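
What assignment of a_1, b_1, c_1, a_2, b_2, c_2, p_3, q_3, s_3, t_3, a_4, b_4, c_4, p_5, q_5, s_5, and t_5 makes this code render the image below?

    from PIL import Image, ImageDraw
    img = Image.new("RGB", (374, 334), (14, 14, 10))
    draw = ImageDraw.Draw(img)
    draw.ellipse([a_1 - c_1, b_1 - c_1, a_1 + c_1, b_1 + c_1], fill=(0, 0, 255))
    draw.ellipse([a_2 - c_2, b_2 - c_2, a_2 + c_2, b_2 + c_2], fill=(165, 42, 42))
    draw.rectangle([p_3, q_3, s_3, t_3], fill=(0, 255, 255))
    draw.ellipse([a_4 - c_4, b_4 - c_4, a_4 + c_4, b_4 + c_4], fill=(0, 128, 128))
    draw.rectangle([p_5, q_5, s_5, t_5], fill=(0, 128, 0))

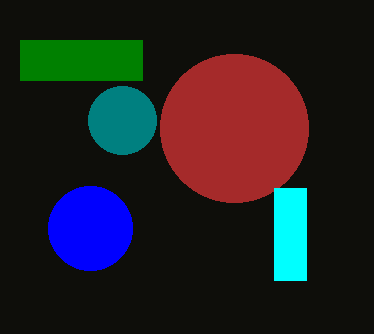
a_1 = 90, b_1 = 228, c_1 = 42, a_2 = 234, b_2 = 128, c_2 = 74, p_3 = 274, q_3 = 188, s_3 = 306, t_3 = 280, a_4 = 122, b_4 = 120, c_4 = 34, p_5 = 20, q_5 = 40, s_5 = 142, t_5 = 80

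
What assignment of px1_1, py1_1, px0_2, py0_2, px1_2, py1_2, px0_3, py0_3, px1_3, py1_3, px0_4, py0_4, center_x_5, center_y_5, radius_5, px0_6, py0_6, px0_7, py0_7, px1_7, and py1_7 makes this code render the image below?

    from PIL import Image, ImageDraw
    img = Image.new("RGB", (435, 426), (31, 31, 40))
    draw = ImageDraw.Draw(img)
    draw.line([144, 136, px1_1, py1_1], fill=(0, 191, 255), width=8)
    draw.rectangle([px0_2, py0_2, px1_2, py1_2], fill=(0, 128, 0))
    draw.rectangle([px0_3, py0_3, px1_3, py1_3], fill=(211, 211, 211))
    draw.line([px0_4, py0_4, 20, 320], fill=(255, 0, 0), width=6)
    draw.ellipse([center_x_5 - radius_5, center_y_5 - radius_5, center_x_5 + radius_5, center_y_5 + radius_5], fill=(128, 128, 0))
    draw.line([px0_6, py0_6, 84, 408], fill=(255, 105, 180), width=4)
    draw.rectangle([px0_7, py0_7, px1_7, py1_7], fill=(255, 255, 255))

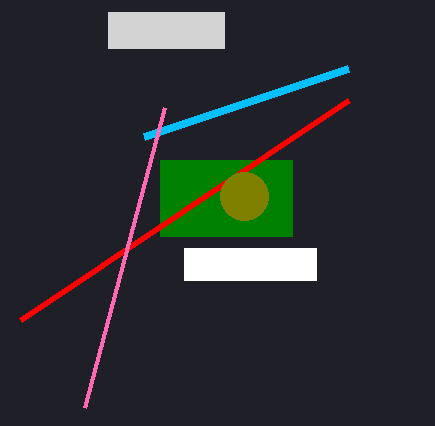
px1_1 = 348
py1_1 = 68
px0_2 = 160
py0_2 = 160
px1_2 = 292
py1_2 = 236
px0_3 = 108
py0_3 = 12
px1_3 = 224
py1_3 = 48
px0_4 = 348
py0_4 = 100
center_x_5 = 244
center_y_5 = 196
radius_5 = 24
px0_6 = 164
py0_6 = 108
px0_7 = 184
py0_7 = 248
px1_7 = 316
py1_7 = 280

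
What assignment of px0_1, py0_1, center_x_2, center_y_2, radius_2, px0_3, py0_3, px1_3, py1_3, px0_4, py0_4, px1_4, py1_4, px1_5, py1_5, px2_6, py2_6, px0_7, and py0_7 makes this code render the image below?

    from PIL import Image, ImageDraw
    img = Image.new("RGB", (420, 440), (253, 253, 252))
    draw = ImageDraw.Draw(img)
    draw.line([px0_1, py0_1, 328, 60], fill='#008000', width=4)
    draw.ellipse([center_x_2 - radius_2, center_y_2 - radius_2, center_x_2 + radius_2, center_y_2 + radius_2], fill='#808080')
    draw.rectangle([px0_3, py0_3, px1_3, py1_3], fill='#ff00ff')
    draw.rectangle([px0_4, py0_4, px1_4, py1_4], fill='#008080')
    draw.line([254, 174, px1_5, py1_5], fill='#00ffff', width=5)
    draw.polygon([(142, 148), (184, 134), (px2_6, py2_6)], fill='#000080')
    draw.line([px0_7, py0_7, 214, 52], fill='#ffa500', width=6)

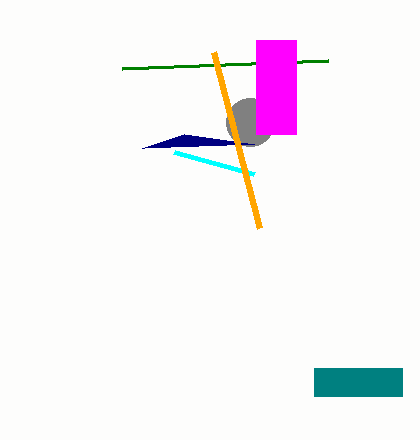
px0_1 = 122, py0_1 = 68, center_x_2 = 250, center_y_2 = 122, radius_2 = 24, px0_3 = 256, py0_3 = 40, px1_3 = 296, py1_3 = 134, px0_4 = 314, py0_4 = 368, px1_4 = 402, py1_4 = 396, px1_5 = 174, py1_5 = 152, px2_6 = 254, py2_6 = 144, px0_7 = 260, py0_7 = 228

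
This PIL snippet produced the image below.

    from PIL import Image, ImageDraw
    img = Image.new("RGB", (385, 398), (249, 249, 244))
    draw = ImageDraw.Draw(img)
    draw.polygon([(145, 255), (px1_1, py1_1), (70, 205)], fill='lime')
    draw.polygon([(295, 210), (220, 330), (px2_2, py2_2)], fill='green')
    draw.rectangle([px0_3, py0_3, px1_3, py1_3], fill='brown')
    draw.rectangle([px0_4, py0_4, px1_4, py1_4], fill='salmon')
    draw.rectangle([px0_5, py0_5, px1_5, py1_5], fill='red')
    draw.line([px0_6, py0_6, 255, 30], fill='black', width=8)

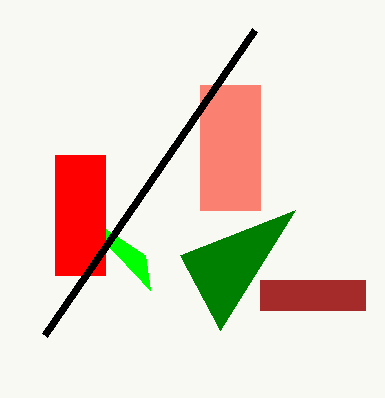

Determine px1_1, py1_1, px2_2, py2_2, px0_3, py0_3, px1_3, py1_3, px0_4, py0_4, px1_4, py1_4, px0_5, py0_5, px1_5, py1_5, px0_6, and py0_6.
px1_1 = 150
py1_1 = 290
px2_2 = 180
py2_2 = 255
px0_3 = 260
py0_3 = 280
px1_3 = 365
py1_3 = 310
px0_4 = 200
py0_4 = 85
px1_4 = 260
py1_4 = 210
px0_5 = 55
py0_5 = 155
px1_5 = 105
py1_5 = 275
px0_6 = 45
py0_6 = 335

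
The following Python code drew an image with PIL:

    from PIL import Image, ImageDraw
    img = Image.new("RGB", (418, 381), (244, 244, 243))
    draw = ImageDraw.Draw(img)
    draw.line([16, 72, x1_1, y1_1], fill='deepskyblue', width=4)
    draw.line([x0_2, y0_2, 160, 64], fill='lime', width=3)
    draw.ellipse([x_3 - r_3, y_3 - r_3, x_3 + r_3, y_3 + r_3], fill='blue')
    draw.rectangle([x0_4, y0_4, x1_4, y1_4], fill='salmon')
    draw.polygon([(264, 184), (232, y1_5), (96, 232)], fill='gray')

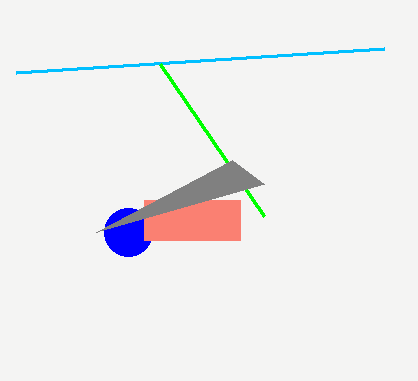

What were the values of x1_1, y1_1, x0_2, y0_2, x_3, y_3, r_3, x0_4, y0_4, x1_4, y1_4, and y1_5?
x1_1 = 384; y1_1 = 48; x0_2 = 264; y0_2 = 216; x_3 = 128; y_3 = 232; r_3 = 24; x0_4 = 144; y0_4 = 200; x1_4 = 240; y1_4 = 240; y1_5 = 160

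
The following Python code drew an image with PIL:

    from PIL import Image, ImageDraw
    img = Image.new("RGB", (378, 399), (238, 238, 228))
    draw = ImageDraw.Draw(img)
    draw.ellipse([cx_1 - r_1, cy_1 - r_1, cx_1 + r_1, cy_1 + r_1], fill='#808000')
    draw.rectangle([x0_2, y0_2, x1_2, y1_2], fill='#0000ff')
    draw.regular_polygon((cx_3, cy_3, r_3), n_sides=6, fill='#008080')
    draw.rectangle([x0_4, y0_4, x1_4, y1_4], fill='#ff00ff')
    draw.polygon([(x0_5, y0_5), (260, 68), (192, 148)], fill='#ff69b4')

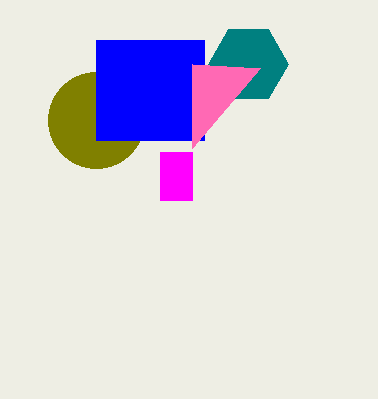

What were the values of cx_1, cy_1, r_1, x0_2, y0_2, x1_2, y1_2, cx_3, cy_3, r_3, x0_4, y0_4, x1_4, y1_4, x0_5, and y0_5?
cx_1 = 96
cy_1 = 120
r_1 = 48
x0_2 = 96
y0_2 = 40
x1_2 = 204
y1_2 = 140
cx_3 = 248
cy_3 = 64
r_3 = 40
x0_4 = 160
y0_4 = 152
x1_4 = 192
y1_4 = 200
x0_5 = 192
y0_5 = 64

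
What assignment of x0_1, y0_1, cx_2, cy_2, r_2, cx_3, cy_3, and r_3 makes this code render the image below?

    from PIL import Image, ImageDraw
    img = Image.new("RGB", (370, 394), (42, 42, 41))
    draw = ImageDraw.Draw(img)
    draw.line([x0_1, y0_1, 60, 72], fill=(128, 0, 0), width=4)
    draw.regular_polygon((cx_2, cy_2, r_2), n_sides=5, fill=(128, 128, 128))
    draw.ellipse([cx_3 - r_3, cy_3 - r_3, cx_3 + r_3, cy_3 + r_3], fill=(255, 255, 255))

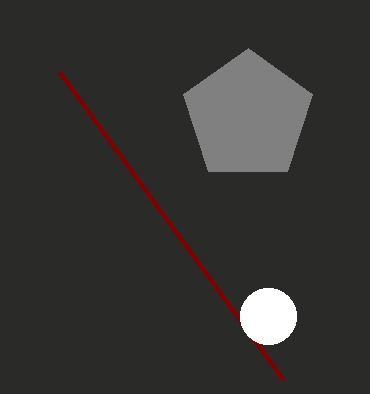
x0_1 = 284; y0_1 = 380; cx_2 = 248; cy_2 = 116; r_2 = 68; cx_3 = 268; cy_3 = 316; r_3 = 28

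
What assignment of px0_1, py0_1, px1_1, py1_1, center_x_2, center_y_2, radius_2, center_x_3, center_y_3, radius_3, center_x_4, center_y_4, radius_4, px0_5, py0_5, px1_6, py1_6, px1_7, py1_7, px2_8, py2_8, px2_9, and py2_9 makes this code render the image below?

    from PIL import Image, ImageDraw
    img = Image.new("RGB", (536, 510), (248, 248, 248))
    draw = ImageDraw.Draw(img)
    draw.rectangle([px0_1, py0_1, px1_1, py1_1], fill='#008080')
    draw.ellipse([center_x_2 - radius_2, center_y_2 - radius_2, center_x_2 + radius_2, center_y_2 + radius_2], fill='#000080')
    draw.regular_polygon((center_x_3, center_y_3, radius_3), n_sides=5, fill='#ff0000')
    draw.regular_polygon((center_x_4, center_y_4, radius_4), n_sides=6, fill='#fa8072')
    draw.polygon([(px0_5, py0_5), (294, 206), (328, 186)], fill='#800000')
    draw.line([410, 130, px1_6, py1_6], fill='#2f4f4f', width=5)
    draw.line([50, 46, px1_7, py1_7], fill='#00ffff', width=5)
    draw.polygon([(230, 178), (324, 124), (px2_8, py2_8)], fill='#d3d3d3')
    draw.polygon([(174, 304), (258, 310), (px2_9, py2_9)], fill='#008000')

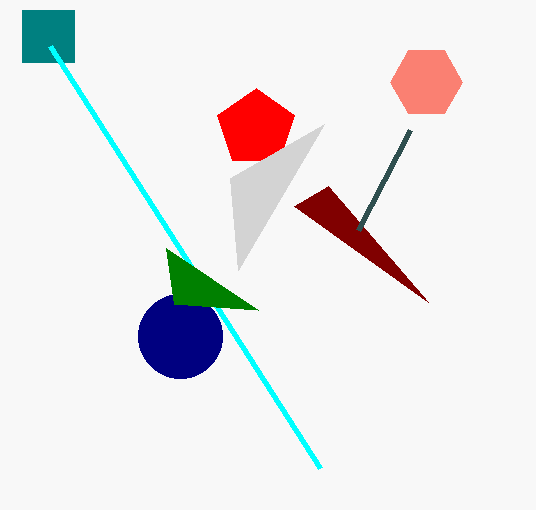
px0_1 = 22; py0_1 = 10; px1_1 = 74; py1_1 = 62; center_x_2 = 180; center_y_2 = 336; radius_2 = 42; center_x_3 = 256; center_y_3 = 128; radius_3 = 40; center_x_4 = 426; center_y_4 = 82; radius_4 = 36; px0_5 = 428; py0_5 = 302; px1_6 = 358; py1_6 = 230; px1_7 = 320; py1_7 = 468; px2_8 = 238; py2_8 = 270; px2_9 = 166; py2_9 = 248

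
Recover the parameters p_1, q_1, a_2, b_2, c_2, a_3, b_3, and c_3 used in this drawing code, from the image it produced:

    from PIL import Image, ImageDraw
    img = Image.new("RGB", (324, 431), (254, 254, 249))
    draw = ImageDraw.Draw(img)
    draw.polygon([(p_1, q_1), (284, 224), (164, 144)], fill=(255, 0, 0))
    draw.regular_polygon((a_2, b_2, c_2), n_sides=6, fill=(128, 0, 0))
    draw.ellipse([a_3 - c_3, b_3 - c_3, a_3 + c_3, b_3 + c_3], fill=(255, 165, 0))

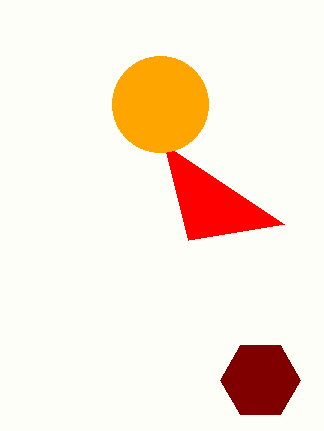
p_1 = 188, q_1 = 240, a_2 = 260, b_2 = 380, c_2 = 40, a_3 = 160, b_3 = 104, c_3 = 48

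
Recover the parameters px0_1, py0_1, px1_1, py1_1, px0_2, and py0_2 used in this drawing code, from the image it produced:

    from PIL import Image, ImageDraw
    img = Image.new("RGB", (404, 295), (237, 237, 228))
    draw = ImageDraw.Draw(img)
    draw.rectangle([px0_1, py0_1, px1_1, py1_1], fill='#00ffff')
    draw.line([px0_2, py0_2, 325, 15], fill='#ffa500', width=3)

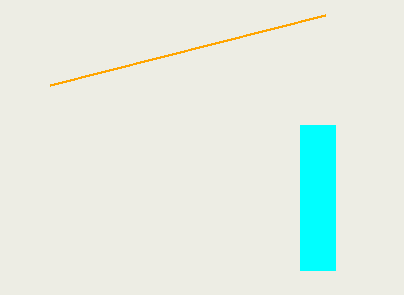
px0_1 = 300, py0_1 = 125, px1_1 = 335, py1_1 = 270, px0_2 = 50, py0_2 = 85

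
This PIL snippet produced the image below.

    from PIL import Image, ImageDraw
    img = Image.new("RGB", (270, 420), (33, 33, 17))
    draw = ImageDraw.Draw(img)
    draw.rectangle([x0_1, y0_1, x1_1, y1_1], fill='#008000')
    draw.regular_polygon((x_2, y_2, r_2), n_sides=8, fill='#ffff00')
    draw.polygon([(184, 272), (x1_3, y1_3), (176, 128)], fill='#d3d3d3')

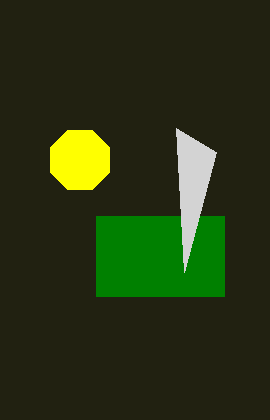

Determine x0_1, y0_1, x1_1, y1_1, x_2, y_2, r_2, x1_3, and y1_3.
x0_1 = 96; y0_1 = 216; x1_1 = 224; y1_1 = 296; x_2 = 80; y_2 = 160; r_2 = 32; x1_3 = 216; y1_3 = 152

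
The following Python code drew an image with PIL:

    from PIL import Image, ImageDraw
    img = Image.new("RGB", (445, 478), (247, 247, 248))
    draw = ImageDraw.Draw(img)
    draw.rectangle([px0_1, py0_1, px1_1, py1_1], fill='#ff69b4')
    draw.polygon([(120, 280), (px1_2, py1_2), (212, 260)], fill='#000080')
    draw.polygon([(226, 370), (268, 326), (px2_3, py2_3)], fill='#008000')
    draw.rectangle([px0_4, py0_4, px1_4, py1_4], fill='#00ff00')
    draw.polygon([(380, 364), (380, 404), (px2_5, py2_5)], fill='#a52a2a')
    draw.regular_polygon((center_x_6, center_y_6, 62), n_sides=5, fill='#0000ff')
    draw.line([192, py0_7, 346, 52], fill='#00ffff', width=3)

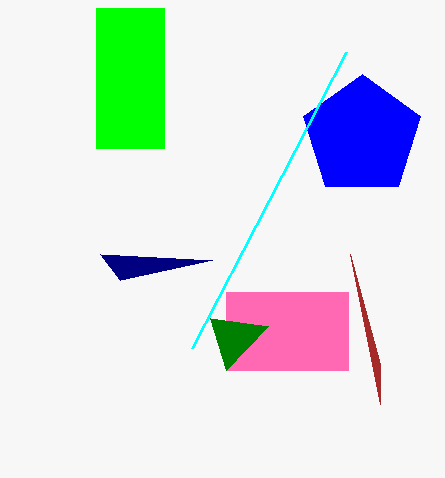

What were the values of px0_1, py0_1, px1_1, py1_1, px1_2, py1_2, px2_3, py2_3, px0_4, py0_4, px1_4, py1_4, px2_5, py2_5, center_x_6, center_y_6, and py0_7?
px0_1 = 226
py0_1 = 292
px1_1 = 348
py1_1 = 370
px1_2 = 100
py1_2 = 254
px2_3 = 210
py2_3 = 318
px0_4 = 96
py0_4 = 8
px1_4 = 164
py1_4 = 148
px2_5 = 350
py2_5 = 254
center_x_6 = 362
center_y_6 = 136
py0_7 = 348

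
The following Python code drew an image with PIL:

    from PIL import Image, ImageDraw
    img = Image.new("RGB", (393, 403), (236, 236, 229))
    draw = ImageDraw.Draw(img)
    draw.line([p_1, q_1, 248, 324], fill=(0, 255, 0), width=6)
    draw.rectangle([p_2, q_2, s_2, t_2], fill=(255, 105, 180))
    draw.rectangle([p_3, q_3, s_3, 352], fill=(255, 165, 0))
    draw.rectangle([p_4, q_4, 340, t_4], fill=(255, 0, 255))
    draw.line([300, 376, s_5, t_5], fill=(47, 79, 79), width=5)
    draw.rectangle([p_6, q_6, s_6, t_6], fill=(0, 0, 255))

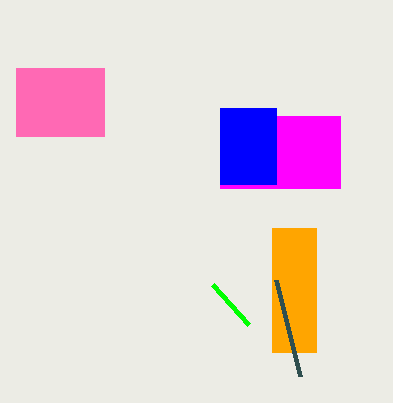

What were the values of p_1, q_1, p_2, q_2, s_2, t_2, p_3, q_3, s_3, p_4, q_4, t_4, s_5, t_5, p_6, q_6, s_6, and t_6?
p_1 = 212
q_1 = 284
p_2 = 16
q_2 = 68
s_2 = 104
t_2 = 136
p_3 = 272
q_3 = 228
s_3 = 316
p_4 = 220
q_4 = 116
t_4 = 188
s_5 = 276
t_5 = 280
p_6 = 220
q_6 = 108
s_6 = 276
t_6 = 184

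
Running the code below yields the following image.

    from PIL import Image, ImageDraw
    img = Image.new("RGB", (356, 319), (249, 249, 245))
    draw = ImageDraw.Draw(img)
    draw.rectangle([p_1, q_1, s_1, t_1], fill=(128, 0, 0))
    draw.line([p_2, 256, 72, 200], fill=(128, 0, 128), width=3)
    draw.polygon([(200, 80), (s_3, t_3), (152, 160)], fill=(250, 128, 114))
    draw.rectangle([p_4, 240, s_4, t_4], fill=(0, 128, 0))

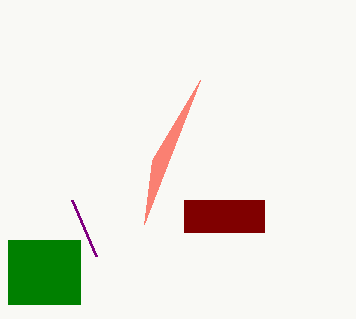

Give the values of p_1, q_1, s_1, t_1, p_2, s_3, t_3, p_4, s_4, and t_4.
p_1 = 184
q_1 = 200
s_1 = 264
t_1 = 232
p_2 = 96
s_3 = 144
t_3 = 224
p_4 = 8
s_4 = 80
t_4 = 304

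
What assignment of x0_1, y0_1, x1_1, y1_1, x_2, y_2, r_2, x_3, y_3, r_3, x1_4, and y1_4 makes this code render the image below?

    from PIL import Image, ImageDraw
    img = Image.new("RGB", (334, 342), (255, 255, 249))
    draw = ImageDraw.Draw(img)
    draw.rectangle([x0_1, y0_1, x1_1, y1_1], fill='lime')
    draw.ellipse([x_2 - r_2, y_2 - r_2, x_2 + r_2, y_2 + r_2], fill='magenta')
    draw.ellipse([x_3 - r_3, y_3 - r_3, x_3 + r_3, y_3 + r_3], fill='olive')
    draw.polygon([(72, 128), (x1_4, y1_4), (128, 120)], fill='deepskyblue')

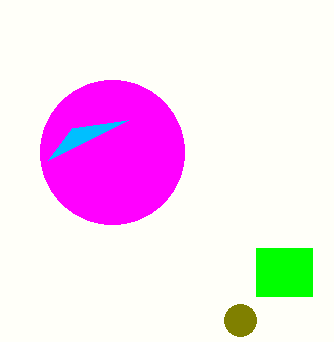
x0_1 = 256; y0_1 = 248; x1_1 = 312; y1_1 = 296; x_2 = 112; y_2 = 152; r_2 = 72; x_3 = 240; y_3 = 320; r_3 = 16; x1_4 = 48; y1_4 = 160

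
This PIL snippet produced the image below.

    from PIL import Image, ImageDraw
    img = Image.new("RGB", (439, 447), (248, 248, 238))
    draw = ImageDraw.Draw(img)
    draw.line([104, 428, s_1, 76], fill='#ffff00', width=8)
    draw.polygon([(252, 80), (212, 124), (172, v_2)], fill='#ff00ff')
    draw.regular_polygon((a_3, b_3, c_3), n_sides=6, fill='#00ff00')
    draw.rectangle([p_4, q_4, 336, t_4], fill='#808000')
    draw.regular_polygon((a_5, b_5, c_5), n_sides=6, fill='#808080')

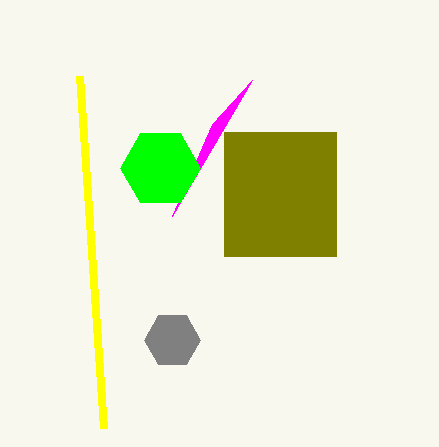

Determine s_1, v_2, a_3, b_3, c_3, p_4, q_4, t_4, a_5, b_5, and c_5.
s_1 = 80; v_2 = 216; a_3 = 160; b_3 = 168; c_3 = 40; p_4 = 224; q_4 = 132; t_4 = 256; a_5 = 172; b_5 = 340; c_5 = 28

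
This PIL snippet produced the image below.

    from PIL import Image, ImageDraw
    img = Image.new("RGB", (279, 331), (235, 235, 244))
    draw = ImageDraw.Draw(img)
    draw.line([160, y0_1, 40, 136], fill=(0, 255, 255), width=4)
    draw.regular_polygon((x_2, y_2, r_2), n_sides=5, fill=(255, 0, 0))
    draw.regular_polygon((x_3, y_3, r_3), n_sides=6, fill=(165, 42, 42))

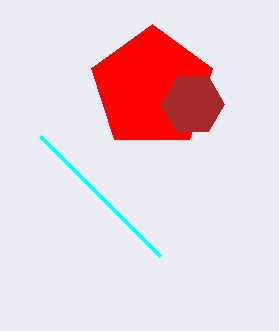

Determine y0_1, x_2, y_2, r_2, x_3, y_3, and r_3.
y0_1 = 256
x_2 = 152
y_2 = 88
r_2 = 64
x_3 = 192
y_3 = 104
r_3 = 32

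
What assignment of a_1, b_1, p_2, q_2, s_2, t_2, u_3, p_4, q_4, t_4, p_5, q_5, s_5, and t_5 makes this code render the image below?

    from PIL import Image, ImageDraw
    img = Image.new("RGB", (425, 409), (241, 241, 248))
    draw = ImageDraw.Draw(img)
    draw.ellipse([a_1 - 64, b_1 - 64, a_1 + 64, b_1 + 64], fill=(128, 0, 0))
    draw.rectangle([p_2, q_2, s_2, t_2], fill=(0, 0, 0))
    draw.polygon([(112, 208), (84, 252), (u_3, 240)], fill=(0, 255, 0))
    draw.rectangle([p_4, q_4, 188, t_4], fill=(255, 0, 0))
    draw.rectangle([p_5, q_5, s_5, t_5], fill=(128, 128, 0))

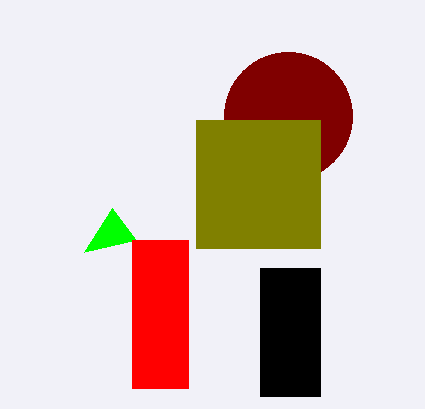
a_1 = 288, b_1 = 116, p_2 = 260, q_2 = 268, s_2 = 320, t_2 = 396, u_3 = 136, p_4 = 132, q_4 = 240, t_4 = 388, p_5 = 196, q_5 = 120, s_5 = 320, t_5 = 248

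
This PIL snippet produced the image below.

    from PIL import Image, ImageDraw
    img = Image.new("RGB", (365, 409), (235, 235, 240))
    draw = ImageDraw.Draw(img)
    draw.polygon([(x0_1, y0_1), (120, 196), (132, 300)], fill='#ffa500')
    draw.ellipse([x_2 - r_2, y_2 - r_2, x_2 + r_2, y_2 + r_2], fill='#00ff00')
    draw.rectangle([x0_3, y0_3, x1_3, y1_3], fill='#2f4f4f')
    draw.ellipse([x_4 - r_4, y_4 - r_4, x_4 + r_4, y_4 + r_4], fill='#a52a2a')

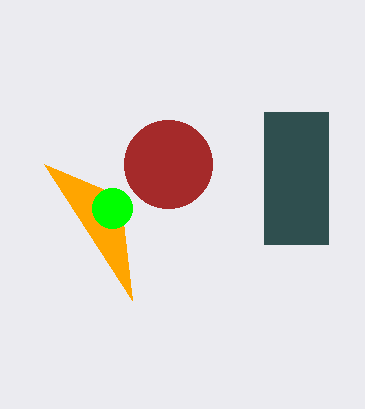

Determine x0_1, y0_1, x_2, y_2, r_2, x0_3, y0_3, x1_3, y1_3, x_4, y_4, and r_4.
x0_1 = 44; y0_1 = 164; x_2 = 112; y_2 = 208; r_2 = 20; x0_3 = 264; y0_3 = 112; x1_3 = 328; y1_3 = 244; x_4 = 168; y_4 = 164; r_4 = 44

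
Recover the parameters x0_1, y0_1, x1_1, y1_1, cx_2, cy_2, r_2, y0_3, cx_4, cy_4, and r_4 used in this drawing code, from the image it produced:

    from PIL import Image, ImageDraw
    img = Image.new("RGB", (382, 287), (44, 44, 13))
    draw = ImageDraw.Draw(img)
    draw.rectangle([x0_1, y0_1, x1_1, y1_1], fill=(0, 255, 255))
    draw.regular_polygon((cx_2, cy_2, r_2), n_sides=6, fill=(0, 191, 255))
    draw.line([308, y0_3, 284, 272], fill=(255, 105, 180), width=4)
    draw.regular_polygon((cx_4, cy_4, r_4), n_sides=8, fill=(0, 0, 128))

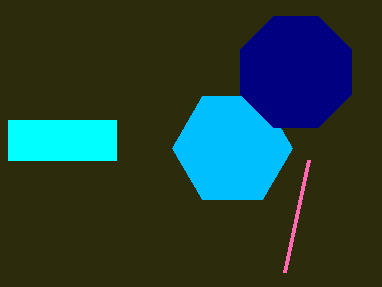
x0_1 = 8
y0_1 = 120
x1_1 = 116
y1_1 = 160
cx_2 = 232
cy_2 = 148
r_2 = 60
y0_3 = 160
cx_4 = 296
cy_4 = 72
r_4 = 60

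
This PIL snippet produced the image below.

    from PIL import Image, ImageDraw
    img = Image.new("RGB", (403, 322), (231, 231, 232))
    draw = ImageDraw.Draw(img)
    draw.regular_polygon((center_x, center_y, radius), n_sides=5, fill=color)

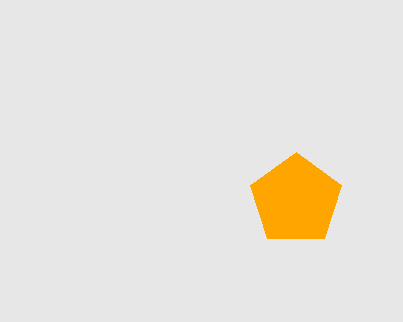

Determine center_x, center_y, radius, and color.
center_x = 296; center_y = 200; radius = 48; color = 'orange'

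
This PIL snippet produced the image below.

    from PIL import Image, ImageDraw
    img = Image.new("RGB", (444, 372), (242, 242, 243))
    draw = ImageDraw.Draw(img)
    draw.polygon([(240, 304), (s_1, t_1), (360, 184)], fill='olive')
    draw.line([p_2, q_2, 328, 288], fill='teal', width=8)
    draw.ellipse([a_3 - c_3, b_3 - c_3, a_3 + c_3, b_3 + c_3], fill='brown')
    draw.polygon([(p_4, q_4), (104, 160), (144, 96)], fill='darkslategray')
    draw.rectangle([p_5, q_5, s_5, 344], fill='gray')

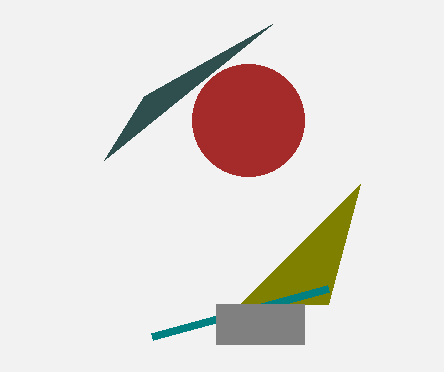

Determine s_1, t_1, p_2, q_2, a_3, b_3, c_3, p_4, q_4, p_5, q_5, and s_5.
s_1 = 328; t_1 = 304; p_2 = 152; q_2 = 336; a_3 = 248; b_3 = 120; c_3 = 56; p_4 = 272; q_4 = 24; p_5 = 216; q_5 = 304; s_5 = 304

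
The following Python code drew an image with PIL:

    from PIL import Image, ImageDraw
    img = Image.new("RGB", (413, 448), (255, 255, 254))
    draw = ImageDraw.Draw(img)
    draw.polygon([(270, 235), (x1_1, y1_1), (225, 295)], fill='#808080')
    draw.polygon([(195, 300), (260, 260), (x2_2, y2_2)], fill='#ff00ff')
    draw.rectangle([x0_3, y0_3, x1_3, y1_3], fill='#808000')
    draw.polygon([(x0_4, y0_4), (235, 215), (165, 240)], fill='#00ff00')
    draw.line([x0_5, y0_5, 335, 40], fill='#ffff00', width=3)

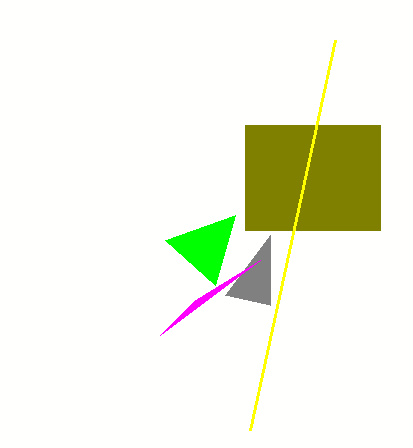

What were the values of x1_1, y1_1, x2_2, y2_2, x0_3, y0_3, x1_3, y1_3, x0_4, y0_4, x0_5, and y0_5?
x1_1 = 270; y1_1 = 305; x2_2 = 160; y2_2 = 335; x0_3 = 245; y0_3 = 125; x1_3 = 380; y1_3 = 230; x0_4 = 215; y0_4 = 285; x0_5 = 250; y0_5 = 430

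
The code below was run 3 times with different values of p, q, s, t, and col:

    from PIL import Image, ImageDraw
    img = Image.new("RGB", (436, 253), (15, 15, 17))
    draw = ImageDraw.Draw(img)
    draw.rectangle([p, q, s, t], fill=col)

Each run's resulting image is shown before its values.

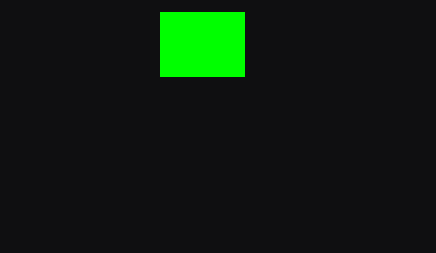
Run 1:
p = 160; q = 12; s = 244; t = 76; col = 'lime'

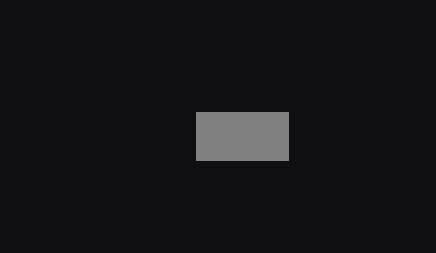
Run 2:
p = 196; q = 112; s = 288; t = 160; col = 'gray'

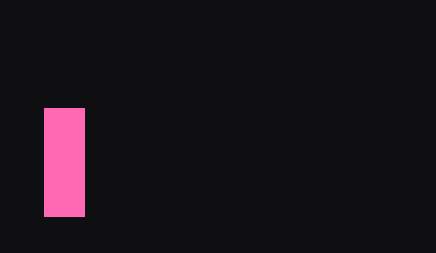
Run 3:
p = 44; q = 108; s = 84; t = 216; col = 'hotpink'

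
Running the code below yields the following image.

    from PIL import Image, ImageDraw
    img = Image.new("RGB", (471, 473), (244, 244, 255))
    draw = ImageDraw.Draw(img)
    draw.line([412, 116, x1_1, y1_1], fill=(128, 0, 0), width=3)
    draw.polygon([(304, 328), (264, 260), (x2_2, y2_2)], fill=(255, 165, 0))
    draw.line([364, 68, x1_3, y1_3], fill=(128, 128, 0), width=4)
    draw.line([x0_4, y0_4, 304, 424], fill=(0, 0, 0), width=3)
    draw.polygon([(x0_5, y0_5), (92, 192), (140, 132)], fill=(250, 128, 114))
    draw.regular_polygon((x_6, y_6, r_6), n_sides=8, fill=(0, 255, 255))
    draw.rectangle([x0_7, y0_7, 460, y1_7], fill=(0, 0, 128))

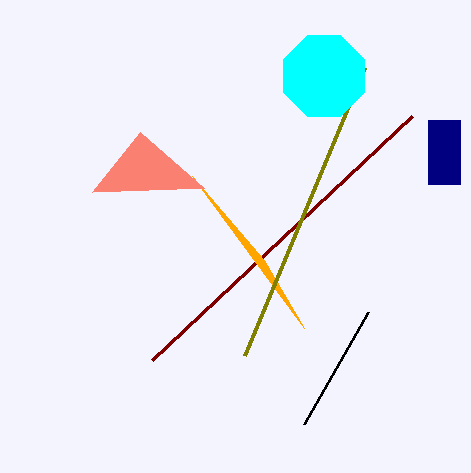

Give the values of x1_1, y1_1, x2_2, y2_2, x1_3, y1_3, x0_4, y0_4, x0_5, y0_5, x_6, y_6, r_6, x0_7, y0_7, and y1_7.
x1_1 = 152
y1_1 = 360
x2_2 = 192
y2_2 = 176
x1_3 = 244
y1_3 = 356
x0_4 = 368
y0_4 = 312
x0_5 = 204
y0_5 = 188
x_6 = 324
y_6 = 76
r_6 = 44
x0_7 = 428
y0_7 = 120
y1_7 = 184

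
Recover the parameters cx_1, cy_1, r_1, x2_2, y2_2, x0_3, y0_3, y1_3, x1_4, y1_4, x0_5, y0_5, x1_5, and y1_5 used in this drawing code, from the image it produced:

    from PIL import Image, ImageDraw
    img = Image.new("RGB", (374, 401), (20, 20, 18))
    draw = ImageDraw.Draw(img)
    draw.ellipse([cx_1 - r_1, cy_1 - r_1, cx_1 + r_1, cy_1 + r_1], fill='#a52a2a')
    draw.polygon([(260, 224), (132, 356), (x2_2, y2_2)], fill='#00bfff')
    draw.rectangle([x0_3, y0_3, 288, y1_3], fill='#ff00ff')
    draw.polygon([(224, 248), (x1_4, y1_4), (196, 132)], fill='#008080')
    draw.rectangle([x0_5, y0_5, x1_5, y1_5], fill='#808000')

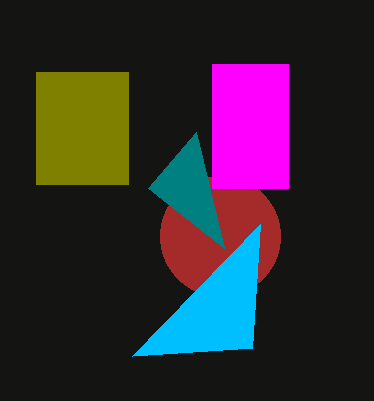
cx_1 = 220; cy_1 = 236; r_1 = 60; x2_2 = 252; y2_2 = 348; x0_3 = 212; y0_3 = 64; y1_3 = 188; x1_4 = 148; y1_4 = 188; x0_5 = 36; y0_5 = 72; x1_5 = 128; y1_5 = 184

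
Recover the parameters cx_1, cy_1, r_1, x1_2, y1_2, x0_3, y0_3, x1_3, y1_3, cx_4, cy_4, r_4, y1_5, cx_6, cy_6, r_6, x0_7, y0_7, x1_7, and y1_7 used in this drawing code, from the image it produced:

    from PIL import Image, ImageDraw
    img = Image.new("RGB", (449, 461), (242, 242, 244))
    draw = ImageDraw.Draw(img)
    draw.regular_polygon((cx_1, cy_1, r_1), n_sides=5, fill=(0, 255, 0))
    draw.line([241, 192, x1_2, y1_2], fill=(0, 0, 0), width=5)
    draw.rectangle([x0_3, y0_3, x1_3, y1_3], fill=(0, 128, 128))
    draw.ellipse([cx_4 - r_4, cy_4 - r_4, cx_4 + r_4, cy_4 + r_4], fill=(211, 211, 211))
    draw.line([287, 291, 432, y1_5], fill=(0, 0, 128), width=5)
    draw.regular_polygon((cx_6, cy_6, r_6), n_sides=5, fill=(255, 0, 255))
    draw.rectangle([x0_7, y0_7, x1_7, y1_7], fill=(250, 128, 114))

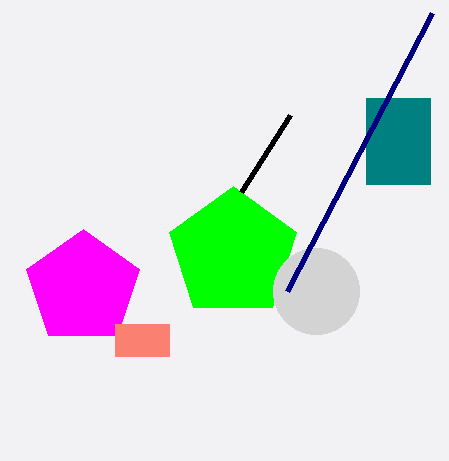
cx_1 = 233; cy_1 = 253; r_1 = 67; x1_2 = 290; y1_2 = 115; x0_3 = 366; y0_3 = 98; x1_3 = 430; y1_3 = 184; cx_4 = 316; cy_4 = 291; r_4 = 43; y1_5 = 13; cx_6 = 83; cy_6 = 288; r_6 = 59; x0_7 = 115; y0_7 = 324; x1_7 = 169; y1_7 = 356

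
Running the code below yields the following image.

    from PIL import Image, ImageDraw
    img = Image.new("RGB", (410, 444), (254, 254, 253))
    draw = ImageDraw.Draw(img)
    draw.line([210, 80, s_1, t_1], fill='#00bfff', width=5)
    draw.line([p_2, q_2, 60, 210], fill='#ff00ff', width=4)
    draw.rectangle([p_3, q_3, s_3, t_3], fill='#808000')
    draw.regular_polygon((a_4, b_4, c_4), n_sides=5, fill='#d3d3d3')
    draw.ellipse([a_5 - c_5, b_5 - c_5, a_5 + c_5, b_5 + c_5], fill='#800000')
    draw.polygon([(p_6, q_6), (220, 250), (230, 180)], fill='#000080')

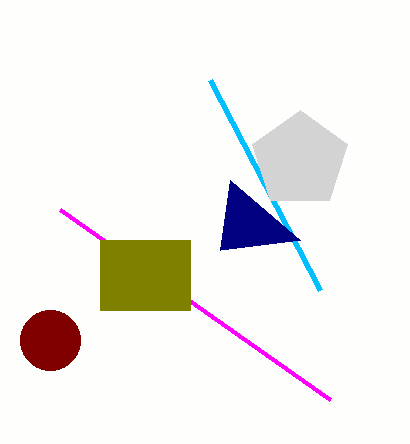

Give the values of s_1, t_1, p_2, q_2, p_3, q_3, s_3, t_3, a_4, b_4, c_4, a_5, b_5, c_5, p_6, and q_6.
s_1 = 320, t_1 = 290, p_2 = 330, q_2 = 400, p_3 = 100, q_3 = 240, s_3 = 190, t_3 = 310, a_4 = 300, b_4 = 160, c_4 = 50, a_5 = 50, b_5 = 340, c_5 = 30, p_6 = 300, q_6 = 240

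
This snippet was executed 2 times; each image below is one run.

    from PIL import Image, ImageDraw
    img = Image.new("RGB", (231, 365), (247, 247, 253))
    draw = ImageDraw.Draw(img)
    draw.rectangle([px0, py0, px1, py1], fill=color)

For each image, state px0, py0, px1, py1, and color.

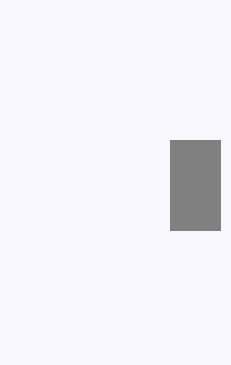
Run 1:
px0 = 170; py0 = 140; px1 = 220; py1 = 230; color = 'gray'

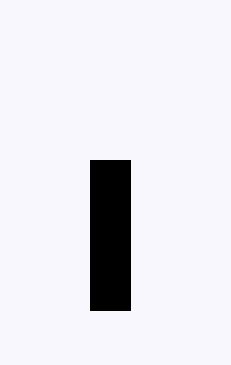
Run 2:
px0 = 90
py0 = 160
px1 = 130
py1 = 310
color = 'black'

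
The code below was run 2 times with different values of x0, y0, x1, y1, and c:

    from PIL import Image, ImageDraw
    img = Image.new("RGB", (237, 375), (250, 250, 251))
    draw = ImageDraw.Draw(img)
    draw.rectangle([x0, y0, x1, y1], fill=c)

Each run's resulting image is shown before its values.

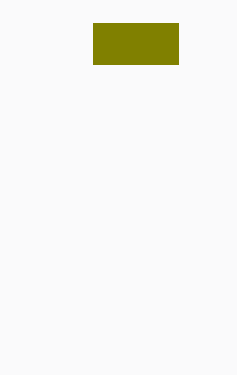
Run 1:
x0 = 93, y0 = 23, x1 = 178, y1 = 64, c = 'olive'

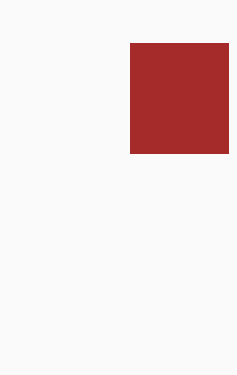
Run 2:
x0 = 130
y0 = 43
x1 = 228
y1 = 153
c = 'brown'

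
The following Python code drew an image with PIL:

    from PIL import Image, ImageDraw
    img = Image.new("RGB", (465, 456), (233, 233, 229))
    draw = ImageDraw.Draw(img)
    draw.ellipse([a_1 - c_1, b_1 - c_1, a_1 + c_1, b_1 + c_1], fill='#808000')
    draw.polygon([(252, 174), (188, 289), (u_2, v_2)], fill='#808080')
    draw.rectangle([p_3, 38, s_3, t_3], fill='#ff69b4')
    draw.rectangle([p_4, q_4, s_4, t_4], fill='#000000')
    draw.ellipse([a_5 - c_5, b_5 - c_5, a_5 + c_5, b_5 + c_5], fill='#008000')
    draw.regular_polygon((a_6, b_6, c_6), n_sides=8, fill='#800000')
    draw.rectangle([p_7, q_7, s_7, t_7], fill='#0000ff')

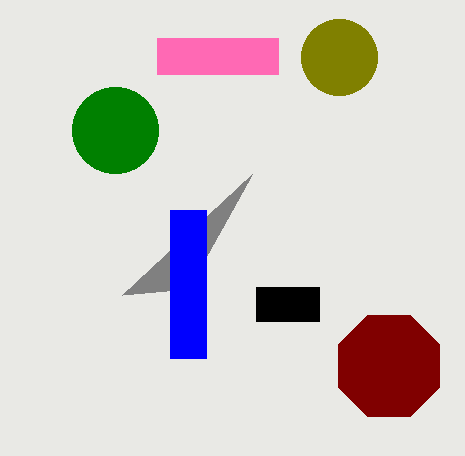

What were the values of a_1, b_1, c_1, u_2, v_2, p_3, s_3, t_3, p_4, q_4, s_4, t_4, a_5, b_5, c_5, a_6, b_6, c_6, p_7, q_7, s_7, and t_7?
a_1 = 339, b_1 = 57, c_1 = 38, u_2 = 122, v_2 = 295, p_3 = 157, s_3 = 278, t_3 = 74, p_4 = 256, q_4 = 287, s_4 = 319, t_4 = 321, a_5 = 115, b_5 = 130, c_5 = 43, a_6 = 389, b_6 = 366, c_6 = 55, p_7 = 170, q_7 = 210, s_7 = 206, t_7 = 358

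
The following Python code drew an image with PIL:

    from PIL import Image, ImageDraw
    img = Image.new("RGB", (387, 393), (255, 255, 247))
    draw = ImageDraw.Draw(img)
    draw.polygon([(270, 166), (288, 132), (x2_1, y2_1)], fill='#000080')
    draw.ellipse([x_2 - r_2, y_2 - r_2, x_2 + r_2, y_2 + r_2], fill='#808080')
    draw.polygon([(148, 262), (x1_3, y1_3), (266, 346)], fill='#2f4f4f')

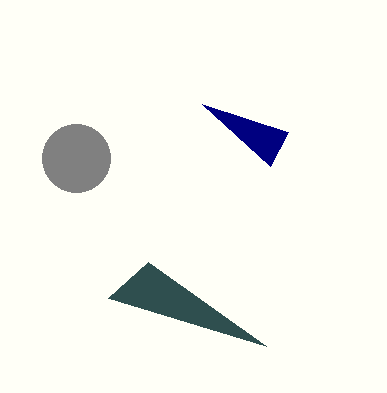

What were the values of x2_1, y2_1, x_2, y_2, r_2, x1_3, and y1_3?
x2_1 = 202, y2_1 = 104, x_2 = 76, y_2 = 158, r_2 = 34, x1_3 = 108, y1_3 = 298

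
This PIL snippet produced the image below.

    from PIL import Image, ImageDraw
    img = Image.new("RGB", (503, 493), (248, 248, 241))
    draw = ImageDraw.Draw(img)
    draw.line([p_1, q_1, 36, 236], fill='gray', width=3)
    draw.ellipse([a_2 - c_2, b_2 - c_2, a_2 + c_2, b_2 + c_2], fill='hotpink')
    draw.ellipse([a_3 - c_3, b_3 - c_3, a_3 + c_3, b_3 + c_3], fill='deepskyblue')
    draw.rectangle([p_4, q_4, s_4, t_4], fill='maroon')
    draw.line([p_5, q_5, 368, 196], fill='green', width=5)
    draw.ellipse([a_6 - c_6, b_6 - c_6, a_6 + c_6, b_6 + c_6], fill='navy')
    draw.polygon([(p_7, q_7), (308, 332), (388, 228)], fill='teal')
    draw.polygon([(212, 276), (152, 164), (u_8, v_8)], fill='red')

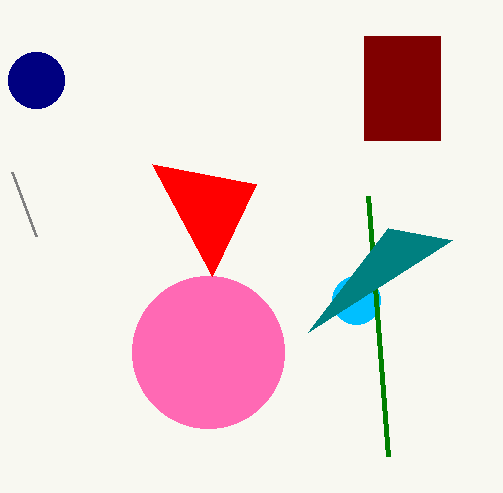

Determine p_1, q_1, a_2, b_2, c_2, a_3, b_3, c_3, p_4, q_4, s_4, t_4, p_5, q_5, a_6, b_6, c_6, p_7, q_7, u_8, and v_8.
p_1 = 12, q_1 = 172, a_2 = 208, b_2 = 352, c_2 = 76, a_3 = 356, b_3 = 300, c_3 = 24, p_4 = 364, q_4 = 36, s_4 = 440, t_4 = 140, p_5 = 388, q_5 = 456, a_6 = 36, b_6 = 80, c_6 = 28, p_7 = 452, q_7 = 240, u_8 = 256, v_8 = 184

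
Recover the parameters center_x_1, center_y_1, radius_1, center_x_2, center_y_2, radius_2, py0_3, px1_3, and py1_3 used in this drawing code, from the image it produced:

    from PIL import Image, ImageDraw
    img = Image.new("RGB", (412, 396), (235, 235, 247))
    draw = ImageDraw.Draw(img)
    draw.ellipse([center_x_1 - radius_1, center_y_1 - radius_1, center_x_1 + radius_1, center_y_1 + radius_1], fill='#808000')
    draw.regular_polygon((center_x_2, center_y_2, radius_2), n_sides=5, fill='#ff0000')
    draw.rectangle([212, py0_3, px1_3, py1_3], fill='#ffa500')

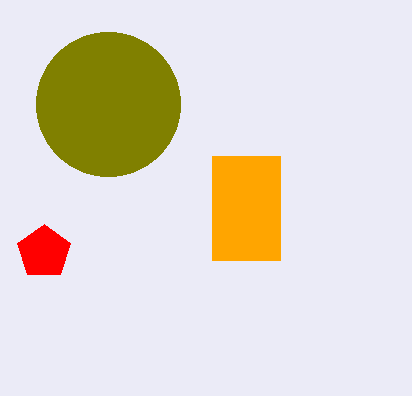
center_x_1 = 108; center_y_1 = 104; radius_1 = 72; center_x_2 = 44; center_y_2 = 252; radius_2 = 28; py0_3 = 156; px1_3 = 280; py1_3 = 260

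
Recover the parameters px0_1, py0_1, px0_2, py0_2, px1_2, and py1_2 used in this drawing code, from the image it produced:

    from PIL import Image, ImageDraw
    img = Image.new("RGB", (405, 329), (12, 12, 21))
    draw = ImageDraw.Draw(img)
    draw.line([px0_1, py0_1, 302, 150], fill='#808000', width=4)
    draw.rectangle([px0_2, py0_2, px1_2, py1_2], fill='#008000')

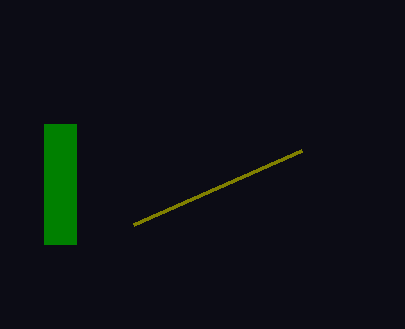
px0_1 = 134, py0_1 = 224, px0_2 = 44, py0_2 = 124, px1_2 = 76, py1_2 = 244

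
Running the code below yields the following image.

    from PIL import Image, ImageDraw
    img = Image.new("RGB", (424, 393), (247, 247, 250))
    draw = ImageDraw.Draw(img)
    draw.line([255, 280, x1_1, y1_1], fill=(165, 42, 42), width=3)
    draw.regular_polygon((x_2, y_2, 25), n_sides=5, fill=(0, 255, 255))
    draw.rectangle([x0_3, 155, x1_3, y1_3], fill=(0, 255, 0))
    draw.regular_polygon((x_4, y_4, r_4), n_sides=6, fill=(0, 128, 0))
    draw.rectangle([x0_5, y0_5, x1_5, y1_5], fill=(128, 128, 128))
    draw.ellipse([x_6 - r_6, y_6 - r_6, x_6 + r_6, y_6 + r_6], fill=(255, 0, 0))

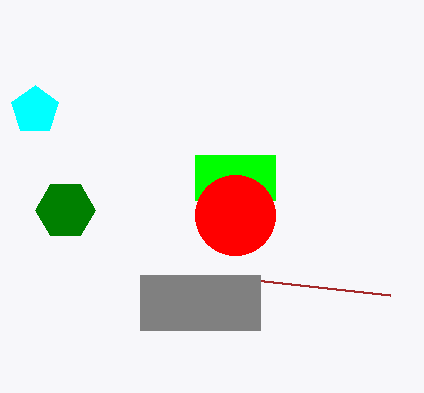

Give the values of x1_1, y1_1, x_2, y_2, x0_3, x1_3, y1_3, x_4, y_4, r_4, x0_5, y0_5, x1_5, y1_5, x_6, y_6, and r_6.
x1_1 = 390
y1_1 = 295
x_2 = 35
y_2 = 110
x0_3 = 195
x1_3 = 275
y1_3 = 200
x_4 = 65
y_4 = 210
r_4 = 30
x0_5 = 140
y0_5 = 275
x1_5 = 260
y1_5 = 330
x_6 = 235
y_6 = 215
r_6 = 40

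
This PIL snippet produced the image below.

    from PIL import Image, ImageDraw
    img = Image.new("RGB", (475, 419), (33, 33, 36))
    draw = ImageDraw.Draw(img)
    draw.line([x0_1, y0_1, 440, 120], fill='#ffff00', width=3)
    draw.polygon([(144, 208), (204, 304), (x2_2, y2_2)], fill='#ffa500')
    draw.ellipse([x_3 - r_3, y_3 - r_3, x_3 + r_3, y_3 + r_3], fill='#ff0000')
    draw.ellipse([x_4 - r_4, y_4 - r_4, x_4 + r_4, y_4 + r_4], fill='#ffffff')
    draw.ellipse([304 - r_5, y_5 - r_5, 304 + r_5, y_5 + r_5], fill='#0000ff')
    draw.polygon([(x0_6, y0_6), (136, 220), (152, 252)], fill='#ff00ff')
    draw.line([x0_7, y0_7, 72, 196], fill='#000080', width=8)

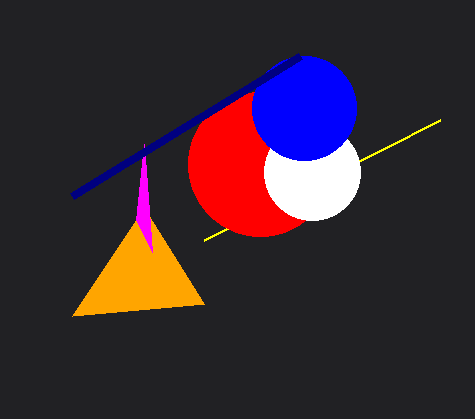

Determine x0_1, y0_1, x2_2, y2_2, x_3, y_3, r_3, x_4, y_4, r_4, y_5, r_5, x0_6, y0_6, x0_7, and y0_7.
x0_1 = 204
y0_1 = 240
x2_2 = 72
y2_2 = 316
x_3 = 260
y_3 = 164
r_3 = 72
x_4 = 312
y_4 = 172
r_4 = 48
y_5 = 108
r_5 = 52
x0_6 = 144
y0_6 = 144
x0_7 = 300
y0_7 = 56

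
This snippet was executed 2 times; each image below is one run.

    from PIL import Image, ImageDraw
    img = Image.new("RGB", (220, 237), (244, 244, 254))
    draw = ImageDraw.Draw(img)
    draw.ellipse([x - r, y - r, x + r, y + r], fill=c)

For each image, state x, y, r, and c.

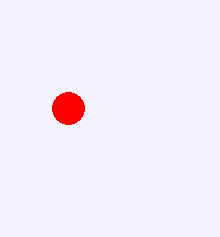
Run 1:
x = 68, y = 108, r = 16, c = 'red'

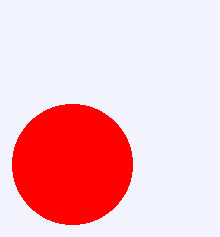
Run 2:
x = 72
y = 164
r = 60
c = 'red'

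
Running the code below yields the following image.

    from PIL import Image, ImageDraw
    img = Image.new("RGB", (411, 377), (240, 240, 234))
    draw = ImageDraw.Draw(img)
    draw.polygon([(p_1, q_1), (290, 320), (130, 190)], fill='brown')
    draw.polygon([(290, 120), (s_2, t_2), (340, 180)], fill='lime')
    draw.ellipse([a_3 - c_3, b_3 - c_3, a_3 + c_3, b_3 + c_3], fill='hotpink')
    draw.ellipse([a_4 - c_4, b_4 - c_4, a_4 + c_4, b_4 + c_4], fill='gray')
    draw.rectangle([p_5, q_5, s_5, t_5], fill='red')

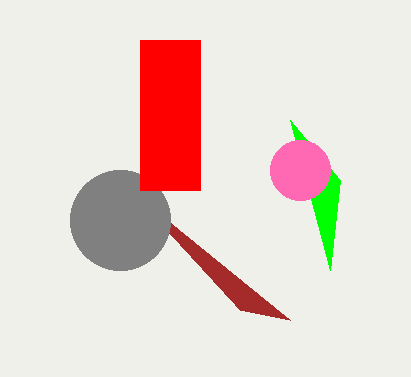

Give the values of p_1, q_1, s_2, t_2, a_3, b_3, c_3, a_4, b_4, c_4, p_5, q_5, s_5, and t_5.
p_1 = 240, q_1 = 310, s_2 = 330, t_2 = 270, a_3 = 300, b_3 = 170, c_3 = 30, a_4 = 120, b_4 = 220, c_4 = 50, p_5 = 140, q_5 = 40, s_5 = 200, t_5 = 190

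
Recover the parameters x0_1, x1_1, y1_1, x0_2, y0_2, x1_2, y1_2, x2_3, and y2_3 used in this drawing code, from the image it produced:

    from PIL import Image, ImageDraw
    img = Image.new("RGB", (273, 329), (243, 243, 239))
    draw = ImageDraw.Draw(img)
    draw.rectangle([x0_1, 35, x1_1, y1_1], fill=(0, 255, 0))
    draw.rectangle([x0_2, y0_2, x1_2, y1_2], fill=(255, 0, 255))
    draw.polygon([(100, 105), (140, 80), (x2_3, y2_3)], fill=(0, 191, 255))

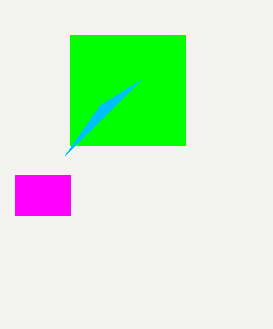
x0_1 = 70; x1_1 = 185; y1_1 = 145; x0_2 = 15; y0_2 = 175; x1_2 = 70; y1_2 = 215; x2_3 = 65; y2_3 = 155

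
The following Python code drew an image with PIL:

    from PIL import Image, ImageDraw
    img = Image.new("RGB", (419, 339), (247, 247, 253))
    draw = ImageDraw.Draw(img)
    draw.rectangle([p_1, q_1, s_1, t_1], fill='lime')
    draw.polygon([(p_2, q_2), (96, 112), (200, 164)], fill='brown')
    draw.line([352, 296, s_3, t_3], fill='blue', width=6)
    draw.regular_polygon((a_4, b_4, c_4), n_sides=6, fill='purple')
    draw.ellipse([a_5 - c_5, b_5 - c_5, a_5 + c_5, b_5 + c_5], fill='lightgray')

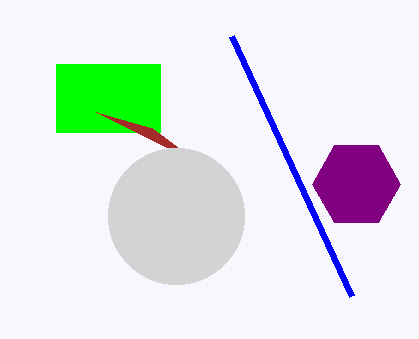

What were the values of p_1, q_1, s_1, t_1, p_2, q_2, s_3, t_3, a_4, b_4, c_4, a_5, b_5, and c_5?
p_1 = 56
q_1 = 64
s_1 = 160
t_1 = 132
p_2 = 152
q_2 = 128
s_3 = 232
t_3 = 36
a_4 = 356
b_4 = 184
c_4 = 44
a_5 = 176
b_5 = 216
c_5 = 68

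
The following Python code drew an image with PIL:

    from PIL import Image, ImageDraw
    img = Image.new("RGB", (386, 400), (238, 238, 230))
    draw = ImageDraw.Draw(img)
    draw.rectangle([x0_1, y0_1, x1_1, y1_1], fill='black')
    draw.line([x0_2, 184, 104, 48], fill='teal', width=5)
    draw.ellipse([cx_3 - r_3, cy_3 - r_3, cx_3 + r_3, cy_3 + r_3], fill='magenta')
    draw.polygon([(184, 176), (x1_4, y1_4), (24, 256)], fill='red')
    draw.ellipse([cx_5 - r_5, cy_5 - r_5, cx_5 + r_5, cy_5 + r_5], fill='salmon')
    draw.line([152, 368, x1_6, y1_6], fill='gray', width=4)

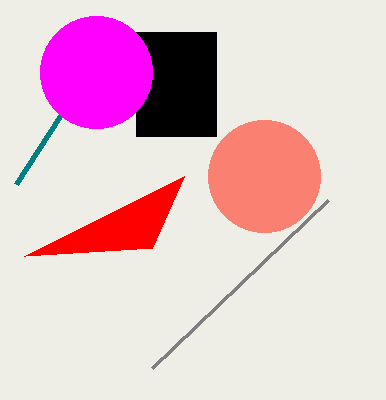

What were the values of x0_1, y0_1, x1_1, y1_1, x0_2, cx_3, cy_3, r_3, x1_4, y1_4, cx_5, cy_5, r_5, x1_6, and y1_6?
x0_1 = 136, y0_1 = 32, x1_1 = 216, y1_1 = 136, x0_2 = 16, cx_3 = 96, cy_3 = 72, r_3 = 56, x1_4 = 152, y1_4 = 248, cx_5 = 264, cy_5 = 176, r_5 = 56, x1_6 = 328, y1_6 = 200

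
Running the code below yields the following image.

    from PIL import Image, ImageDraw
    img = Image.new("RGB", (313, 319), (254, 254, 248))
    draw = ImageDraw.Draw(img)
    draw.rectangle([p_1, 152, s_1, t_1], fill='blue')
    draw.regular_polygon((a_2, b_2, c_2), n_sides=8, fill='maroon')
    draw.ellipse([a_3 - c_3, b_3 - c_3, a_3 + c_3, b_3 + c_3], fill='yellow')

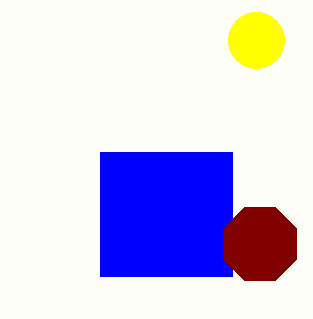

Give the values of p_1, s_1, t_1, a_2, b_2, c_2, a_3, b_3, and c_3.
p_1 = 100, s_1 = 232, t_1 = 276, a_2 = 260, b_2 = 244, c_2 = 40, a_3 = 256, b_3 = 40, c_3 = 28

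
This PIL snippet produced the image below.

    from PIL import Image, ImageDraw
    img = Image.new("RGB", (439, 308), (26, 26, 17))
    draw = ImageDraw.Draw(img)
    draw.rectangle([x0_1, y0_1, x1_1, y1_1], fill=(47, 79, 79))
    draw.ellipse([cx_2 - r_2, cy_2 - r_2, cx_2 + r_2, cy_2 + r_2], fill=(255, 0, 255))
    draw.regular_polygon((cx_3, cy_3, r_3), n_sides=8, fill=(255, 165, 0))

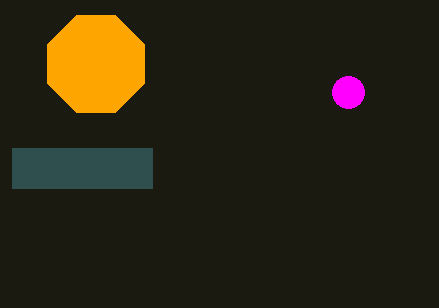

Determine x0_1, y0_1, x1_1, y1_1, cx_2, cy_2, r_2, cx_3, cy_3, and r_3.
x0_1 = 12; y0_1 = 148; x1_1 = 152; y1_1 = 188; cx_2 = 348; cy_2 = 92; r_2 = 16; cx_3 = 96; cy_3 = 64; r_3 = 52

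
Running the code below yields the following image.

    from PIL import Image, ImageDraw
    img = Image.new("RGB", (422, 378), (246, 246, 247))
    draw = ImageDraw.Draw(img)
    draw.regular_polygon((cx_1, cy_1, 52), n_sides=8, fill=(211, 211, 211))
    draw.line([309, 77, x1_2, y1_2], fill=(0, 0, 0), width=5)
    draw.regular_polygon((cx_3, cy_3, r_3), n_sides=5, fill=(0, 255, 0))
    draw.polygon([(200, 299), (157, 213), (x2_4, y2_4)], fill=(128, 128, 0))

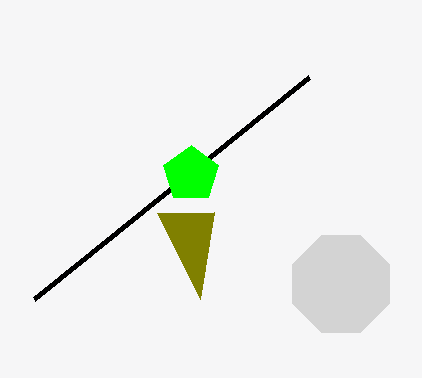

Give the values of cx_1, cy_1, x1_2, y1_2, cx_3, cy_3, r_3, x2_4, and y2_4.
cx_1 = 341; cy_1 = 284; x1_2 = 34; y1_2 = 299; cx_3 = 191; cy_3 = 174; r_3 = 29; x2_4 = 214; y2_4 = 212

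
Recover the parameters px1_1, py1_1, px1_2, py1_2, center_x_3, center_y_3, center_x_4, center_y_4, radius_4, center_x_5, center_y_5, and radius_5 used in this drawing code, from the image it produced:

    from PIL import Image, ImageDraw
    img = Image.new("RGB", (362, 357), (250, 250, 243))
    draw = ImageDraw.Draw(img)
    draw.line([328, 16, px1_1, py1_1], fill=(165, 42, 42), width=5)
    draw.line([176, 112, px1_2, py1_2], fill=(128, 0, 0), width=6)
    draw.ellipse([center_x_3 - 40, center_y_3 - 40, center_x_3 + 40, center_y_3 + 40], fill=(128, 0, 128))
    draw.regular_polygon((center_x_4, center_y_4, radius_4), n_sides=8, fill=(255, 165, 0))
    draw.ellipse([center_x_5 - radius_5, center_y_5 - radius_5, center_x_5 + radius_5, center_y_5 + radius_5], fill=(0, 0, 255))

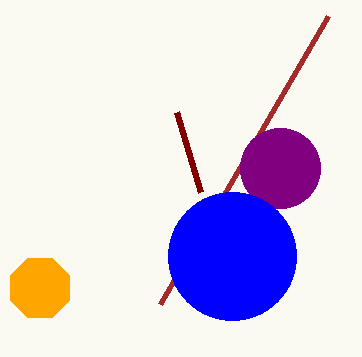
px1_1 = 160, py1_1 = 304, px1_2 = 200, py1_2 = 192, center_x_3 = 280, center_y_3 = 168, center_x_4 = 40, center_y_4 = 288, radius_4 = 32, center_x_5 = 232, center_y_5 = 256, radius_5 = 64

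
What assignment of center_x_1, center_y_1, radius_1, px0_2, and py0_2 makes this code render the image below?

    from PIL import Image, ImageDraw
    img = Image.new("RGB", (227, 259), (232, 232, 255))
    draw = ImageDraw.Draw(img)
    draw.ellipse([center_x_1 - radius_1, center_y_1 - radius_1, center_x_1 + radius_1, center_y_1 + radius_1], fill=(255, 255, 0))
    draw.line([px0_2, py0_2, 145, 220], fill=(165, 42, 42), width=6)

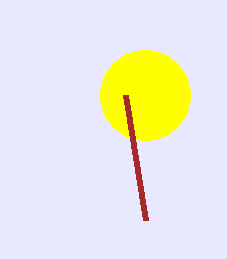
center_x_1 = 145
center_y_1 = 95
radius_1 = 45
px0_2 = 125
py0_2 = 95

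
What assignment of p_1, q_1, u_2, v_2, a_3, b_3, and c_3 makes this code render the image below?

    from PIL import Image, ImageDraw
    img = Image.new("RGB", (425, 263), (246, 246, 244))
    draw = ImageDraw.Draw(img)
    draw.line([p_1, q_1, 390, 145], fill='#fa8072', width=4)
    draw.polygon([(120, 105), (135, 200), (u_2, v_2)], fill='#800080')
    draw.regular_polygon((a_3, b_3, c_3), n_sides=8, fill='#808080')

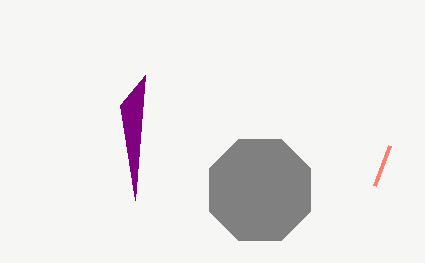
p_1 = 375, q_1 = 185, u_2 = 145, v_2 = 75, a_3 = 260, b_3 = 190, c_3 = 55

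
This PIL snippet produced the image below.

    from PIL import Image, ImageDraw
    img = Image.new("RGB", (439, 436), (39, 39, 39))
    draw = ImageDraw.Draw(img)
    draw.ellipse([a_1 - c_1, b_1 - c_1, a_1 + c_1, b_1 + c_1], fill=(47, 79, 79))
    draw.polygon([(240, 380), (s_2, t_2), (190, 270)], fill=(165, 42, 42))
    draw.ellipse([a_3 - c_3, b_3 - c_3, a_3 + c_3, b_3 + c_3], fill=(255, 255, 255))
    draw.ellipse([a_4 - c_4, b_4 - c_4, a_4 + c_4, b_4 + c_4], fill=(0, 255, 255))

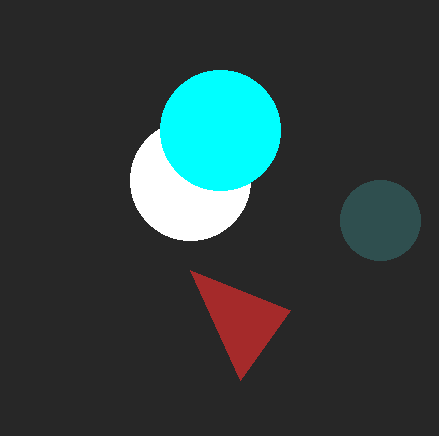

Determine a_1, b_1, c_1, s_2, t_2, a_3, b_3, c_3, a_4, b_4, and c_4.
a_1 = 380, b_1 = 220, c_1 = 40, s_2 = 290, t_2 = 310, a_3 = 190, b_3 = 180, c_3 = 60, a_4 = 220, b_4 = 130, c_4 = 60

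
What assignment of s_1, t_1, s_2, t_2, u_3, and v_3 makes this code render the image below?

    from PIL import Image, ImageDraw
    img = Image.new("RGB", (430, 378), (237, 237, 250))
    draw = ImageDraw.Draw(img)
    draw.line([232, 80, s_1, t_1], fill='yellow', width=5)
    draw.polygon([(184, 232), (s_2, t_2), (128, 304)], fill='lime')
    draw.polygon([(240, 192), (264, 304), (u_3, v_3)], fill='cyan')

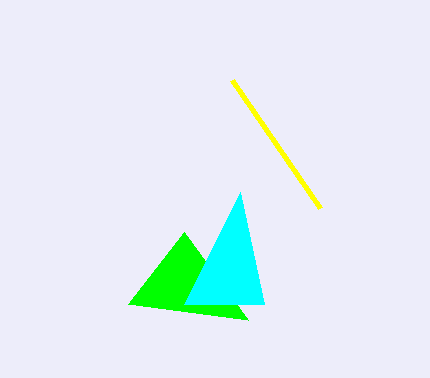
s_1 = 320
t_1 = 208
s_2 = 248
t_2 = 320
u_3 = 184
v_3 = 304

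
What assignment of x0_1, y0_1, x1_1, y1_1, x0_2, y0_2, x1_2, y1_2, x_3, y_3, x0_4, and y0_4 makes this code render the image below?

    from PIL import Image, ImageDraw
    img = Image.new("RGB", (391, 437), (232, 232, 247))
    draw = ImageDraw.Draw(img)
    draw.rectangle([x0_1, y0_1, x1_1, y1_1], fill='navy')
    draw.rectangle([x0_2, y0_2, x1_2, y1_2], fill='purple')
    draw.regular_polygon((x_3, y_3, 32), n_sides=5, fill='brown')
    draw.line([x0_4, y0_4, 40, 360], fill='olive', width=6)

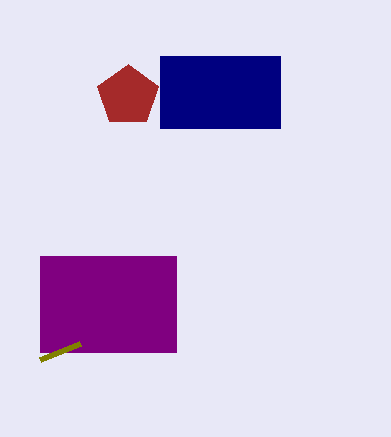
x0_1 = 160
y0_1 = 56
x1_1 = 280
y1_1 = 128
x0_2 = 40
y0_2 = 256
x1_2 = 176
y1_2 = 352
x_3 = 128
y_3 = 96
x0_4 = 80
y0_4 = 344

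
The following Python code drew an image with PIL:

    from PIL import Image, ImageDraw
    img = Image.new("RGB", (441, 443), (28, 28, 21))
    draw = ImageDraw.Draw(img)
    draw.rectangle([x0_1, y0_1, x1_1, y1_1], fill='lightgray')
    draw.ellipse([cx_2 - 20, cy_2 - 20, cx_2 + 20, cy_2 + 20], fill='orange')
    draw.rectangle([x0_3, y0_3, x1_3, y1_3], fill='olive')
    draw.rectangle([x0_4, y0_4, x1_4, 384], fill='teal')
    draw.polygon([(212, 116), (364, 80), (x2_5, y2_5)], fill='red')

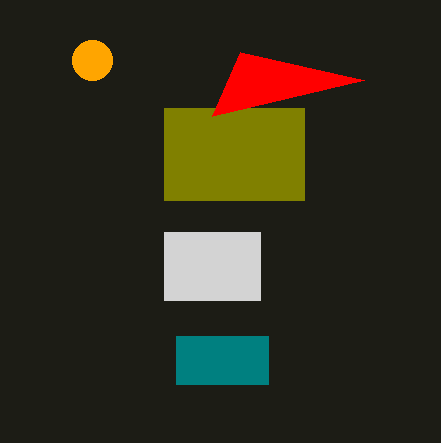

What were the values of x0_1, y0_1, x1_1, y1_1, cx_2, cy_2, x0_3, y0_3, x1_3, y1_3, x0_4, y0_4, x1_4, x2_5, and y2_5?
x0_1 = 164
y0_1 = 232
x1_1 = 260
y1_1 = 300
cx_2 = 92
cy_2 = 60
x0_3 = 164
y0_3 = 108
x1_3 = 304
y1_3 = 200
x0_4 = 176
y0_4 = 336
x1_4 = 268
x2_5 = 240
y2_5 = 52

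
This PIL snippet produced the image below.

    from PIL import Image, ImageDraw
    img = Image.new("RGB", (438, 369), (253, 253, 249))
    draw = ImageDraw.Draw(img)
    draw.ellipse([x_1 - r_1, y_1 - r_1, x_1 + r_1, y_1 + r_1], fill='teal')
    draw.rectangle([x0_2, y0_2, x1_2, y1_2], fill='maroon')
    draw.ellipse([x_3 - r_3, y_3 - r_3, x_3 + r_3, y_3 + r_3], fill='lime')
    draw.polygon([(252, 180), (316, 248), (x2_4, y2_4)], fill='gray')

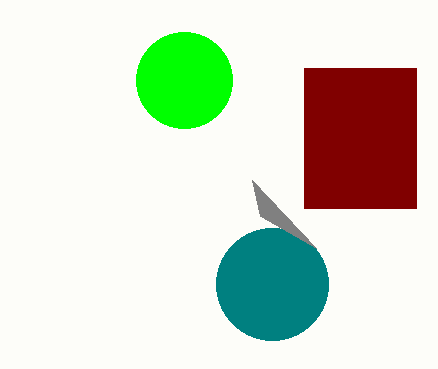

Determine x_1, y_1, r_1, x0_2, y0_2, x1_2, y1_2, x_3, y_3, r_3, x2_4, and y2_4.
x_1 = 272; y_1 = 284; r_1 = 56; x0_2 = 304; y0_2 = 68; x1_2 = 416; y1_2 = 208; x_3 = 184; y_3 = 80; r_3 = 48; x2_4 = 260; y2_4 = 216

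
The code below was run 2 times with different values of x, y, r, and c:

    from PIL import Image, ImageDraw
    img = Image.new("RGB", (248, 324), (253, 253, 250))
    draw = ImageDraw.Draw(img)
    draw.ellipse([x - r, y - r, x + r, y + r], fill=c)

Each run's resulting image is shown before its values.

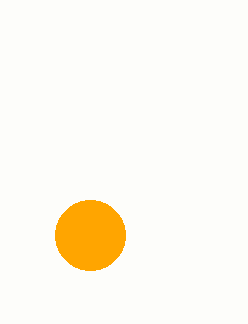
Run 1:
x = 90; y = 235; r = 35; c = 'orange'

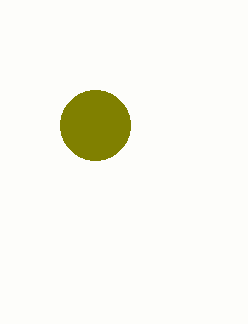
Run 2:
x = 95; y = 125; r = 35; c = 'olive'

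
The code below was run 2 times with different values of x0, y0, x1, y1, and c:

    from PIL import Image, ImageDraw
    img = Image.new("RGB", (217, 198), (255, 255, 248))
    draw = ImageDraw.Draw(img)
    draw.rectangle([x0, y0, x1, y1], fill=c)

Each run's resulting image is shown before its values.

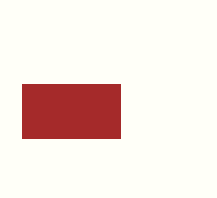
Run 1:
x0 = 22; y0 = 84; x1 = 120; y1 = 138; c = 'brown'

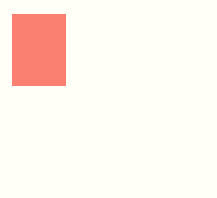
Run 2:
x0 = 12; y0 = 14; x1 = 65; y1 = 85; c = 'salmon'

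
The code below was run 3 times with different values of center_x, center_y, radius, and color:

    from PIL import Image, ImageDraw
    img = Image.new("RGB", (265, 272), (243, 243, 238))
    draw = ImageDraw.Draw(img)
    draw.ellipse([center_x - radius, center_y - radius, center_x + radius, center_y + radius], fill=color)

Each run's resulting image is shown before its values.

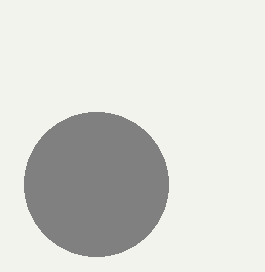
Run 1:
center_x = 96; center_y = 184; radius = 72; color = 'gray'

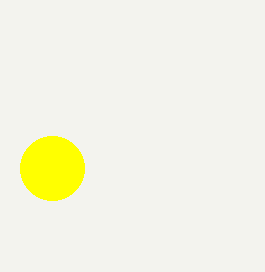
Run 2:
center_x = 52, center_y = 168, radius = 32, color = 'yellow'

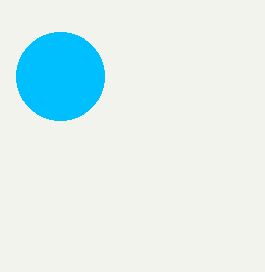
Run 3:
center_x = 60, center_y = 76, radius = 44, color = 'deepskyblue'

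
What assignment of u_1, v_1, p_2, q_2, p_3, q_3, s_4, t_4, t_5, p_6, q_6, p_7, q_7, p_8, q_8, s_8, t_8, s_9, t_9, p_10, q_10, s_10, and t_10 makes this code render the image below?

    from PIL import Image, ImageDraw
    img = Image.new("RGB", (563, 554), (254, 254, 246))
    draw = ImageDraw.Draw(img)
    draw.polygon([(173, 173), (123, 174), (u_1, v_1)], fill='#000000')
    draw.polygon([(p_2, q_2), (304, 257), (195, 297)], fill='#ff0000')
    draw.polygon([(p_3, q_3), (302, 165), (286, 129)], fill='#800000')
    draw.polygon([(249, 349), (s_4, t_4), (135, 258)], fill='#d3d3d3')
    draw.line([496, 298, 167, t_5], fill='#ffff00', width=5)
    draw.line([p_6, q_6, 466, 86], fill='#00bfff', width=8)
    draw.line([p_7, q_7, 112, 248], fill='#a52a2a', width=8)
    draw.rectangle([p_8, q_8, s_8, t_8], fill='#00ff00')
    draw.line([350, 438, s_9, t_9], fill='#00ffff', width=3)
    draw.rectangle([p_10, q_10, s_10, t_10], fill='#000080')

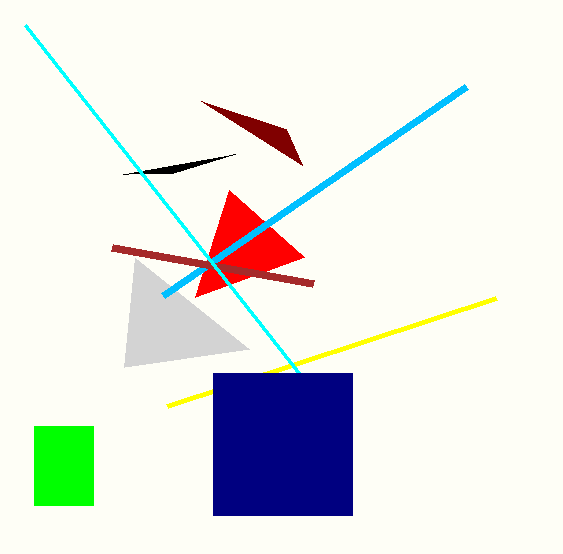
u_1 = 235
v_1 = 154
p_2 = 229
q_2 = 190
p_3 = 201
q_3 = 101
s_4 = 124
t_4 = 367
t_5 = 406
p_6 = 163
q_6 = 295
p_7 = 313
q_7 = 284
p_8 = 34
q_8 = 426
s_8 = 93
t_8 = 505
s_9 = 25
t_9 = 25
p_10 = 213
q_10 = 373
s_10 = 352
t_10 = 515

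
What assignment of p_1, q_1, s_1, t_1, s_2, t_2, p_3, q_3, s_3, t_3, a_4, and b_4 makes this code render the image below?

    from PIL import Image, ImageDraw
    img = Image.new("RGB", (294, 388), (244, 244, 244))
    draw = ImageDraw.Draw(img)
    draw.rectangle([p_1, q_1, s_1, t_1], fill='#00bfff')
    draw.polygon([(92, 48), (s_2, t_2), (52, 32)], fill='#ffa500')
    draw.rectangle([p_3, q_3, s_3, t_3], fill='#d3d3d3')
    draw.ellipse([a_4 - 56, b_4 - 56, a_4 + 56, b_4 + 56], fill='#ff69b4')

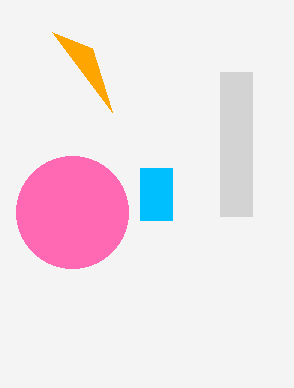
p_1 = 140
q_1 = 168
s_1 = 172
t_1 = 220
s_2 = 112
t_2 = 112
p_3 = 220
q_3 = 72
s_3 = 252
t_3 = 216
a_4 = 72
b_4 = 212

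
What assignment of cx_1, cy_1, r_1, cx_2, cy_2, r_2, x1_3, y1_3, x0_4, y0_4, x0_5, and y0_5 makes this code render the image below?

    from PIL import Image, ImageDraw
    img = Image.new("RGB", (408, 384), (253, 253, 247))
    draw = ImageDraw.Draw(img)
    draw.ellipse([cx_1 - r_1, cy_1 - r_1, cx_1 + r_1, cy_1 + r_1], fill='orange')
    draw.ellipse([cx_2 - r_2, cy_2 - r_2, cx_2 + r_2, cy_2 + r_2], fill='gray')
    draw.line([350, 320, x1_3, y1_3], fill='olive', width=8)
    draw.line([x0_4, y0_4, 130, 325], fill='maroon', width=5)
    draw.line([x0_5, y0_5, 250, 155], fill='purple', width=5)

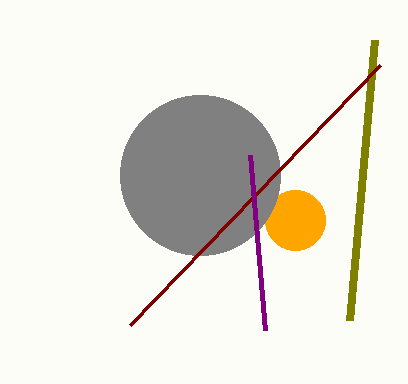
cx_1 = 295, cy_1 = 220, r_1 = 30, cx_2 = 200, cy_2 = 175, r_2 = 80, x1_3 = 375, y1_3 = 40, x0_4 = 380, y0_4 = 65, x0_5 = 265, y0_5 = 330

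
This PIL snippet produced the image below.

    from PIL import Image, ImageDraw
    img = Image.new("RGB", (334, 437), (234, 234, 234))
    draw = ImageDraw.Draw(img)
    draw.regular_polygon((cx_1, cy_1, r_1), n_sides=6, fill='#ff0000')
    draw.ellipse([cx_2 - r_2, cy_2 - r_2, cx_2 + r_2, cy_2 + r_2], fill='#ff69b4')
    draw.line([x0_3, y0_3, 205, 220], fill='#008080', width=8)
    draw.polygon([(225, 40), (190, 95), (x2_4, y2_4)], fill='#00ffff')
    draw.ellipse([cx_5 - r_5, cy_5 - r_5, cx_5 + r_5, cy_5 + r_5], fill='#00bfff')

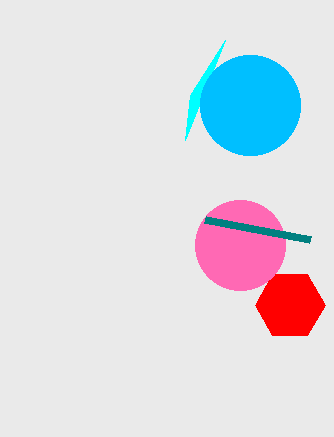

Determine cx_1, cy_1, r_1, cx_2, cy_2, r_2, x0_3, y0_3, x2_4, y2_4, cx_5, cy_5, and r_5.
cx_1 = 290, cy_1 = 305, r_1 = 35, cx_2 = 240, cy_2 = 245, r_2 = 45, x0_3 = 310, y0_3 = 240, x2_4 = 185, y2_4 = 140, cx_5 = 250, cy_5 = 105, r_5 = 50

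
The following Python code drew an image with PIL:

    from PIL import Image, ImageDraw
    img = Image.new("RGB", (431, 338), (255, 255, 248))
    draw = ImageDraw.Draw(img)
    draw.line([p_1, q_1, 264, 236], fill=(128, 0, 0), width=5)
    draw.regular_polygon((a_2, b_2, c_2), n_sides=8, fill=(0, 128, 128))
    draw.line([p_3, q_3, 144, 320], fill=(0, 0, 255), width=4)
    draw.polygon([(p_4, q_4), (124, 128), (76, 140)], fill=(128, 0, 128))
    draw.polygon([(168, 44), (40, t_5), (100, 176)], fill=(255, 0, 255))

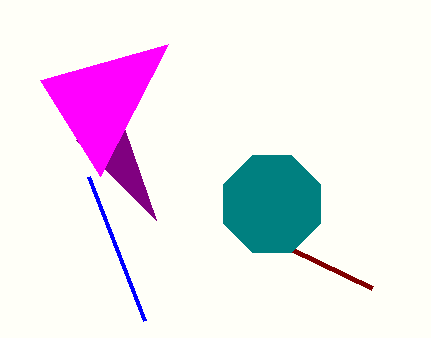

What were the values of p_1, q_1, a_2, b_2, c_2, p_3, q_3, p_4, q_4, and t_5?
p_1 = 372
q_1 = 288
a_2 = 272
b_2 = 204
c_2 = 52
p_3 = 88
q_3 = 176
p_4 = 156
q_4 = 220
t_5 = 80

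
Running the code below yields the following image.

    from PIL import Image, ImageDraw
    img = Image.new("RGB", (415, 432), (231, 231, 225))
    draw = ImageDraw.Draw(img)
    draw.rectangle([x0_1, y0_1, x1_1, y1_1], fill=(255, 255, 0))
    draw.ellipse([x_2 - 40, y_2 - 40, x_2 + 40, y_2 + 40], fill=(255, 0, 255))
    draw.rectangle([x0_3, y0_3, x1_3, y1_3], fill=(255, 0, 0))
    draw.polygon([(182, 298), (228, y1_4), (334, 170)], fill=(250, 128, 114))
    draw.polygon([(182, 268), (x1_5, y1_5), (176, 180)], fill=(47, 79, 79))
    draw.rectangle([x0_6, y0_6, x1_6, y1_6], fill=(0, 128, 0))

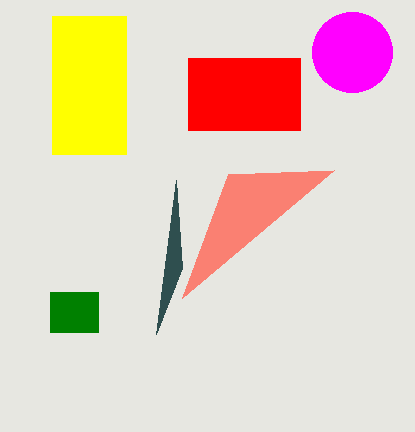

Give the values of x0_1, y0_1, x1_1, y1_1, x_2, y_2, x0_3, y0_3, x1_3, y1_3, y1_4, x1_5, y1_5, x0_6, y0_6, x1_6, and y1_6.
x0_1 = 52; y0_1 = 16; x1_1 = 126; y1_1 = 154; x_2 = 352; y_2 = 52; x0_3 = 188; y0_3 = 58; x1_3 = 300; y1_3 = 130; y1_4 = 174; x1_5 = 156; y1_5 = 334; x0_6 = 50; y0_6 = 292; x1_6 = 98; y1_6 = 332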